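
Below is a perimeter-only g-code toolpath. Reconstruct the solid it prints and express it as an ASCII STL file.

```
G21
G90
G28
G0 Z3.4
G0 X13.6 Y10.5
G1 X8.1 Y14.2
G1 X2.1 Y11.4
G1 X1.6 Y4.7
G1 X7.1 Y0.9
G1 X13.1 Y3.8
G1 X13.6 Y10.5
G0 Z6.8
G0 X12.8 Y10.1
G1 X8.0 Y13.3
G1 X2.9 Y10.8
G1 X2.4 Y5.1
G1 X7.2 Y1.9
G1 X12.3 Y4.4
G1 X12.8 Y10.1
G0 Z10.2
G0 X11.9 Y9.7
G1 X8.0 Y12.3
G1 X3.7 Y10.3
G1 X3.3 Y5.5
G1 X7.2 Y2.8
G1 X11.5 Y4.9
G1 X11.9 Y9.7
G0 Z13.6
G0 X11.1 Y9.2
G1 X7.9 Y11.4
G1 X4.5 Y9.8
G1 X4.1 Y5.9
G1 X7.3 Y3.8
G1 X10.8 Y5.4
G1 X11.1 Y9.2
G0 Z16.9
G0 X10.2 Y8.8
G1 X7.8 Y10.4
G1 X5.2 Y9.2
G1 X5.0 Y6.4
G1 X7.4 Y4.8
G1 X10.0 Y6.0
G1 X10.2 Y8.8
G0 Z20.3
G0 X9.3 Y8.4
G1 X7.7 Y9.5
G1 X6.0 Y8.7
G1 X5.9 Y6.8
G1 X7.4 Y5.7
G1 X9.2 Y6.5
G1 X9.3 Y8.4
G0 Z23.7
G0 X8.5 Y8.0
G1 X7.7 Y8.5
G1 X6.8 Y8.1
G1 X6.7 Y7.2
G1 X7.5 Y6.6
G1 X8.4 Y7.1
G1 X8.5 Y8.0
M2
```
solid part
  facet normal 0.0000 0.0000 -1.0000
    outer loop
      vertex 1.3 11.9 0.0
      vertex 8.2 15.2 0.0
      vertex 14.5 10.9 0.0
    endloop
  endfacet
  facet normal 0.0000 0.0000 -1.0000
    outer loop
      vertex 0.7 4.3 0.0
      vertex 1.3 11.9 0.0
      vertex 14.5 10.9 0.0
    endloop
  endfacet
  facet normal 0.0000 0.0000 -1.0000
    outer loop
      vertex 7.0 0.0 0.0
      vertex 0.7 4.3 0.0
      vertex 14.5 10.9 0.0
    endloop
  endfacet
  facet normal 0.0000 0.0000 -1.0000
    outer loop
      vertex 13.9 3.3 0.0
      vertex 7.0 0.0 0.0
      vertex 14.5 10.9 0.0
    endloop
  endfacet
  facet normal 0.5477 0.8024 0.2371
    outer loop
      vertex 14.5 10.9 0.0
      vertex 8.2 15.2 0.0
      vertex 7.6 7.6 27.1
    endloop
  endfacet
  facet normal -0.4192 0.8765 0.2365
    outer loop
      vertex 8.2 15.2 0.0
      vertex 1.3 11.9 0.0
      vertex 7.6 7.6 27.1
    endloop
  endfacet
  facet normal -0.9684 0.0765 0.2373
    outer loop
      vertex 1.3 11.9 0.0
      vertex 0.7 4.3 0.0
      vertex 7.6 7.6 27.1
    endloop
  endfacet
  facet normal -0.5477 -0.8024 0.2371
    outer loop
      vertex 0.7 4.3 0.0
      vertex 7.0 0.0 0.0
      vertex 7.6 7.6 27.1
    endloop
  endfacet
  facet normal 0.4192 -0.8765 0.2365
    outer loop
      vertex 7.0 0.0 0.0
      vertex 13.9 3.3 0.0
      vertex 7.6 7.6 27.1
    endloop
  endfacet
  facet normal 0.9684 -0.0765 0.2373
    outer loop
      vertex 13.9 3.3 0.0
      vertex 14.5 10.9 0.0
      vertex 7.6 7.6 27.1
    endloop
  endfacet
endsolid part

The G0 Z moves step by Δz≈3.4 mm. The G1 loops shrink linearly with z, so the solid tapers from its base footprint up to z≈27.1. Closing with a flat bottom cap and the tapered top and triangulating gives 10 facets — a regular 6-sided pyramid, base circumscribed radius ≈ 7.6 mm, apex at z ≈ 27.1 mm.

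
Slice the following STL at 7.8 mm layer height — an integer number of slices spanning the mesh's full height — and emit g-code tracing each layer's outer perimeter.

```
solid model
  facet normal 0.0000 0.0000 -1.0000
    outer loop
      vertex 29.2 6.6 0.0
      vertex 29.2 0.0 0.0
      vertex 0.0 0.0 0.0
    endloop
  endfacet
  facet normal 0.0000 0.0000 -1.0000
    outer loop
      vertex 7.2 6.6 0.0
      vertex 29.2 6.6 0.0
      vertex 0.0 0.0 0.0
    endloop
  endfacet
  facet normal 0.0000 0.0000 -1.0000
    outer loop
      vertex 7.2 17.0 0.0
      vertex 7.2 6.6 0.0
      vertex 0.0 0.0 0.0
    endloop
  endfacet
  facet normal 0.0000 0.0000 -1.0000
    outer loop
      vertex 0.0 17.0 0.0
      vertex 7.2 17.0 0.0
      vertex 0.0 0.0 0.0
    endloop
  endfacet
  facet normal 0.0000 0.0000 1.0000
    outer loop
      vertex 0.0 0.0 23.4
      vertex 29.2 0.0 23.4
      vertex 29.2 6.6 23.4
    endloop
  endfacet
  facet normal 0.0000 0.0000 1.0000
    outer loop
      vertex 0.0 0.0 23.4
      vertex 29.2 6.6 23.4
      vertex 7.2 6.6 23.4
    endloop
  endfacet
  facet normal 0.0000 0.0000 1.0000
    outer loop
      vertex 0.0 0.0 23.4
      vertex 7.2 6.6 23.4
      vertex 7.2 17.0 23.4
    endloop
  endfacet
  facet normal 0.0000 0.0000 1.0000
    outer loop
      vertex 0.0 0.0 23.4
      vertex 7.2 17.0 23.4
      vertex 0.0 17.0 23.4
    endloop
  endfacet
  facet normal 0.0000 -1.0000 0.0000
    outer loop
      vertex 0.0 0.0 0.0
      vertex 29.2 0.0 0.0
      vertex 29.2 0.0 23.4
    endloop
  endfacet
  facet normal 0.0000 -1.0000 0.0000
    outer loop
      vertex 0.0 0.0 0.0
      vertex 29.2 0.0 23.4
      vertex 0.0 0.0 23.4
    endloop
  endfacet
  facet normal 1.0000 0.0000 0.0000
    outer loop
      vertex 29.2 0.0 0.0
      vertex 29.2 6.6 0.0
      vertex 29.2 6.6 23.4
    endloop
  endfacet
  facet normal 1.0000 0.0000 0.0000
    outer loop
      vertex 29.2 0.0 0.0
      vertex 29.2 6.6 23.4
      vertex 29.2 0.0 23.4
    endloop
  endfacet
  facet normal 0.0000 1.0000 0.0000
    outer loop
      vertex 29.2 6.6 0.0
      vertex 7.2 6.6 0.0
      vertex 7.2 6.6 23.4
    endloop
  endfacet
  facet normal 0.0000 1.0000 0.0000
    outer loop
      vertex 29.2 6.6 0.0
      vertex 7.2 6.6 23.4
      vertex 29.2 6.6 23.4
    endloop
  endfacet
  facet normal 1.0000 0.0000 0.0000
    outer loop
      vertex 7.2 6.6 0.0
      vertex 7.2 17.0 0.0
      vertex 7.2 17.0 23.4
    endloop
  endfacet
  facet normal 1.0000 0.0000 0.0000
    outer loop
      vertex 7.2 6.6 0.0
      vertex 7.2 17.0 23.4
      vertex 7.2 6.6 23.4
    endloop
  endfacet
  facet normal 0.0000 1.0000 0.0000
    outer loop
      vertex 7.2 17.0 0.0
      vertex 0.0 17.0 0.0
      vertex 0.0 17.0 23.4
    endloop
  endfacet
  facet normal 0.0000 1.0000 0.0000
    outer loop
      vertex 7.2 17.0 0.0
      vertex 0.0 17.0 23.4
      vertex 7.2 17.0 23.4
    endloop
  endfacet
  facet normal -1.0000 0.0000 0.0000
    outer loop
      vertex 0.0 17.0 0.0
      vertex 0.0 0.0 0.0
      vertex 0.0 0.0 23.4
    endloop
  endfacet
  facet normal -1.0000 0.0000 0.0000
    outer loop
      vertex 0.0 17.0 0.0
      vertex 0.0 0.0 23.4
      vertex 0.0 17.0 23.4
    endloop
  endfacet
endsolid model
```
; perimeter-only toolpath
G21 ; units = mm
G90 ; absolute positioning
G28 ; home
; layer 1
G0 Z7.8
G0 X0.0 Y0.0
G1 X29.2 Y0.0
G1 X29.2 Y6.6
G1 X7.2 Y6.6
G1 X7.2 Y17.0
G1 X0.0 Y17.0
G1 X0.0 Y0.0
; layer 2
G0 Z15.6
G0 X0.0 Y0.0
G1 X29.2 Y0.0
G1 X29.2 Y6.6
G1 X7.2 Y6.6
G1 X7.2 Y17.0
G1 X0.0 Y17.0
G1 X0.0 Y0.0
; layer 3
G0 Z23.4
G0 X0.0 Y0.0
G1 X29.2 Y0.0
G1 X29.2 Y6.6
G1 X7.2 Y6.6
G1 X7.2 Y17.0
G1 X0.0 Y17.0
G1 X0.0 Y0.0
M2 ; end

The solid is an L-shaped prism: outer 29.2 × 17 mm, arm thicknesses ≈ 6.6 mm (horizontal) and 7.2 mm (vertical), extruded 23.4 mm in z. Slicing at Δz = 7.8 mm — 3 equal slices spanning the solid's height, so layer i sits at z = i·h/3 — gives 3 non-empty perimeters. Each is a 6-segment closed polygon; G0 lifts to the layer z and rapids to the start vertex, then G1 traces the edges.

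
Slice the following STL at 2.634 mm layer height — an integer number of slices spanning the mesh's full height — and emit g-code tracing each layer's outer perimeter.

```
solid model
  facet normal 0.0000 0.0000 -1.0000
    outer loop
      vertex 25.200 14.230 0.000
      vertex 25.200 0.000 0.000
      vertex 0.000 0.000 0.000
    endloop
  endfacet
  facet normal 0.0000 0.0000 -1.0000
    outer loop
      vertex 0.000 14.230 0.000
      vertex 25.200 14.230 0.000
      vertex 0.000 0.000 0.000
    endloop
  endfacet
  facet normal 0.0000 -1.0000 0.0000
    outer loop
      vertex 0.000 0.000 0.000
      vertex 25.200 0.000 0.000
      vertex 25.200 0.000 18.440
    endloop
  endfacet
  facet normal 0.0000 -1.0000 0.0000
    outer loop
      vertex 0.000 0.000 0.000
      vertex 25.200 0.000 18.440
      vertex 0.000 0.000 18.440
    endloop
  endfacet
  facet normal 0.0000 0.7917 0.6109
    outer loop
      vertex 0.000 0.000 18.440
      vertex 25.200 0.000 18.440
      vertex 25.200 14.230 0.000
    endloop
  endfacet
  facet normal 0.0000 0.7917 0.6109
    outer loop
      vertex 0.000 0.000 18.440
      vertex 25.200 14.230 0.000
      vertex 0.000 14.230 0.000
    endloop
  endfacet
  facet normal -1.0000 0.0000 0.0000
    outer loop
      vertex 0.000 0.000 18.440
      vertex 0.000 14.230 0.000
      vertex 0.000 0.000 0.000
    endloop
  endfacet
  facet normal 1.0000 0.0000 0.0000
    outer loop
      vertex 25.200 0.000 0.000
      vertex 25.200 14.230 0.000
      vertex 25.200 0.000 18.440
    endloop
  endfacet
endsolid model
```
; perimeter-only toolpath
G21 ; units = mm
G90 ; absolute positioning
G28 ; home
; layer 1
G0 Z2.634
G0 X0.000 Y0.000
G1 X25.200 Y0.000
G1 X25.200 Y12.197
G1 X0.000 Y12.197
G1 X0.000 Y0.000
; layer 2
G0 Z5.269
G0 X0.000 Y0.000
G1 X25.200 Y0.000
G1 X25.200 Y10.164
G1 X0.000 Y10.164
G1 X0.000 Y0.000
; layer 3
G0 Z7.903
G0 X0.000 Y0.000
G1 X25.200 Y0.000
G1 X25.200 Y8.131
G1 X0.000 Y8.131
G1 X0.000 Y0.000
; layer 4
G0 Z10.537
G0 X0.000 Y0.000
G1 X25.200 Y0.000
G1 X25.200 Y6.099
G1 X0.000 Y6.099
G1 X0.000 Y0.000
; layer 5
G0 Z13.171
G0 X0.000 Y0.000
G1 X25.200 Y0.000
G1 X25.200 Y4.066
G1 X0.000 Y4.066
G1 X0.000 Y0.000
; layer 6
G0 Z15.806
G0 X0.000 Y0.000
G1 X25.200 Y0.000
G1 X25.200 Y2.033
G1 X0.000 Y2.033
G1 X0.000 Y0.000
M2 ; end

The solid is a wedge (ramp): 25.2 × 14.2 mm base, rising to 18.4 mm along the y=0 edge and sloping linearly to z=0 at y=14.2. Slicing at Δz = 2.634 mm — 7 equal slices spanning the solid's height, so layer i sits at z = i·h/7 — gives 6 non-empty perimeters. Each is a 4-segment closed polygon; G0 lifts to the layer z and rapids to the start vertex, then G1 traces the edges. The cross-section shrinks linearly with z (the slice at the apex is degenerate and omitted).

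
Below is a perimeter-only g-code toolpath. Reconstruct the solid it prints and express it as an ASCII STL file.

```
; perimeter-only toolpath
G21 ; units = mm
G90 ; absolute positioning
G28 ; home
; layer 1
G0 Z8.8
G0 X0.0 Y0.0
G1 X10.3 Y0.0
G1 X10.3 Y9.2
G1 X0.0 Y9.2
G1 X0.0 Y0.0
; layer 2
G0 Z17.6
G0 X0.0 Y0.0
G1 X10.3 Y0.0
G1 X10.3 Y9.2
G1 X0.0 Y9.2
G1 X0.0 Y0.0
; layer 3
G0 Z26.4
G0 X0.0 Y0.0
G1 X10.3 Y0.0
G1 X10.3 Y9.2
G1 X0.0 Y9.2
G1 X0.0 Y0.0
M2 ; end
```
solid part
  facet normal 0.0000 0.0000 -1.0000
    outer loop
      vertex 10.3 9.2 0.0
      vertex 10.3 0.0 0.0
      vertex 0.0 0.0 0.0
    endloop
  endfacet
  facet normal 0.0000 0.0000 -1.0000
    outer loop
      vertex 0.0 9.2 0.0
      vertex 10.3 9.2 0.0
      vertex 0.0 0.0 0.0
    endloop
  endfacet
  facet normal 0.0000 0.0000 1.0000
    outer loop
      vertex 0.0 0.0 26.4
      vertex 10.3 0.0 26.4
      vertex 10.3 9.2 26.4
    endloop
  endfacet
  facet normal 0.0000 0.0000 1.0000
    outer loop
      vertex 0.0 0.0 26.4
      vertex 10.3 9.2 26.4
      vertex 0.0 9.2 26.4
    endloop
  endfacet
  facet normal 0.0000 -1.0000 0.0000
    outer loop
      vertex 0.0 0.0 0.0
      vertex 10.3 0.0 0.0
      vertex 10.3 0.0 26.4
    endloop
  endfacet
  facet normal 0.0000 -1.0000 0.0000
    outer loop
      vertex 0.0 0.0 0.0
      vertex 10.3 0.0 26.4
      vertex 0.0 0.0 26.4
    endloop
  endfacet
  facet normal 0.0000 1.0000 0.0000
    outer loop
      vertex 10.3 9.2 26.4
      vertex 10.3 9.2 0.0
      vertex 0.0 9.2 0.0
    endloop
  endfacet
  facet normal 0.0000 1.0000 0.0000
    outer loop
      vertex 0.0 9.2 26.4
      vertex 10.3 9.2 26.4
      vertex 0.0 9.2 0.0
    endloop
  endfacet
  facet normal -1.0000 0.0000 0.0000
    outer loop
      vertex 0.0 9.2 26.4
      vertex 0.0 9.2 0.0
      vertex 0.0 0.0 0.0
    endloop
  endfacet
  facet normal -1.0000 0.0000 0.0000
    outer loop
      vertex 0.0 0.0 26.4
      vertex 0.0 9.2 26.4
      vertex 0.0 0.0 0.0
    endloop
  endfacet
  facet normal 1.0000 0.0000 0.0000
    outer loop
      vertex 10.3 0.0 0.0
      vertex 10.3 9.2 0.0
      vertex 10.3 9.2 26.4
    endloop
  endfacet
  facet normal 1.0000 0.0000 0.0000
    outer loop
      vertex 10.3 0.0 0.0
      vertex 10.3 9.2 26.4
      vertex 10.3 0.0 26.4
    endloop
  endfacet
endsolid part

The G0 Z moves step by Δz≈8.8 mm. Every layer's G1 loop is the same polygon, so the solid is a straight extrusion of it from z=0 to z≈26.4. Closing with flat bottom and top caps and triangulating gives 12 facets — a rectangular box, roughly 10.3 × 9.2 mm footprint and 26.4 mm tall.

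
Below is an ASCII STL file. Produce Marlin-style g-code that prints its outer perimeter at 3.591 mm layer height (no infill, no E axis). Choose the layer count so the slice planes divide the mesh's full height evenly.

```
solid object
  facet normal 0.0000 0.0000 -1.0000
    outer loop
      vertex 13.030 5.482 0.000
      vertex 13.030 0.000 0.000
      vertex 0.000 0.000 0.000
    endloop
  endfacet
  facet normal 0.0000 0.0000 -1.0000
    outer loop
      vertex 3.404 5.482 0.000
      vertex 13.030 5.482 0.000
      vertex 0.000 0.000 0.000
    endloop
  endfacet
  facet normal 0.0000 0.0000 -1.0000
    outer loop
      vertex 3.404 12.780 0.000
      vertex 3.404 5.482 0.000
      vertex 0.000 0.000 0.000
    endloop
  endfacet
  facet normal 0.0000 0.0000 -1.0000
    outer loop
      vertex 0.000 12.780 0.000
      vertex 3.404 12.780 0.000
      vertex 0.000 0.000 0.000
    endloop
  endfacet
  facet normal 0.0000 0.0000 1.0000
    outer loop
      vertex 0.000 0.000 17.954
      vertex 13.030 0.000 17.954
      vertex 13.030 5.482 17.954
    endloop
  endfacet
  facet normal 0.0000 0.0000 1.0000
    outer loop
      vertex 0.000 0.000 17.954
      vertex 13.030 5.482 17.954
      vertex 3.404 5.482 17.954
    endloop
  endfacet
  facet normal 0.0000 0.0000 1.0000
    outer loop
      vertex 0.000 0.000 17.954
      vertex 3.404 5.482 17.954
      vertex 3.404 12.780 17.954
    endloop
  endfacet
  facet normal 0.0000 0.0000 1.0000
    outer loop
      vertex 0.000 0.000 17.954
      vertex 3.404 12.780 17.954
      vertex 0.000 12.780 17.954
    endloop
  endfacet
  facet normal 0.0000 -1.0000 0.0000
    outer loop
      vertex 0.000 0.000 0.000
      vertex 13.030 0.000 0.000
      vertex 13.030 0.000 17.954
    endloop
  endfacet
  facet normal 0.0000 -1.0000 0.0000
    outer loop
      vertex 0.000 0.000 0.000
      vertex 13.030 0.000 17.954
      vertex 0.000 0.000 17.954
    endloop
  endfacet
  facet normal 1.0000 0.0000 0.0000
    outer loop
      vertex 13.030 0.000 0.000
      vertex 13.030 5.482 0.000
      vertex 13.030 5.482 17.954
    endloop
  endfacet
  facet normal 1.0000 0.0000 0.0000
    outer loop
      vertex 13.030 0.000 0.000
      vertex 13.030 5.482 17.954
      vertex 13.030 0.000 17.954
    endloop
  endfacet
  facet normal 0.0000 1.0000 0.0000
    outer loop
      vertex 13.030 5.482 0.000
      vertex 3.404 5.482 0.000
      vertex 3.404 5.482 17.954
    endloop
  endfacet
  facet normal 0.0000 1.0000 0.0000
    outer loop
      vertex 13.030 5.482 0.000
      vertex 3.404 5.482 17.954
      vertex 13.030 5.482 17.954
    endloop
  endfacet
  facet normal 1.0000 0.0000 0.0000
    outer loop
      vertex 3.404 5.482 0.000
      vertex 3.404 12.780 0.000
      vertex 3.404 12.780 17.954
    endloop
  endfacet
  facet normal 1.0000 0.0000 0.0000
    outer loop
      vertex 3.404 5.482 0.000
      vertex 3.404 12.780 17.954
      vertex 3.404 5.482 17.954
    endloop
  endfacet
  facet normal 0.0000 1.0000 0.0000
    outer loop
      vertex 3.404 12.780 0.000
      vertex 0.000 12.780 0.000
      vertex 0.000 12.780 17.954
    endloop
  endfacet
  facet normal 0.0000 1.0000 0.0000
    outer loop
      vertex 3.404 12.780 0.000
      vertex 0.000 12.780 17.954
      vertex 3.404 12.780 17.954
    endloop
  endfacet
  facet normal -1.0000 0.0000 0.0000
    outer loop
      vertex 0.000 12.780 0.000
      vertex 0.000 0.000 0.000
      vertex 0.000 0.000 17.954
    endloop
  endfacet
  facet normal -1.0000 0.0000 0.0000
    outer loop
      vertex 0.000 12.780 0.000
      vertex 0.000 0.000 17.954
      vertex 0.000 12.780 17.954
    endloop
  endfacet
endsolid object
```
; perimeter-only toolpath
G21 ; units = mm
G90 ; absolute positioning
G28 ; home
; layer 1
G0 Z3.591
G0 X0.000 Y0.000
G1 X13.030 Y0.000
G1 X13.030 Y5.482
G1 X3.404 Y5.482
G1 X3.404 Y12.780
G1 X0.000 Y12.780
G1 X0.000 Y0.000
; layer 2
G0 Z7.182
G0 X0.000 Y0.000
G1 X13.030 Y0.000
G1 X13.030 Y5.482
G1 X3.404 Y5.482
G1 X3.404 Y12.780
G1 X0.000 Y12.780
G1 X0.000 Y0.000
; layer 3
G0 Z10.772
G0 X0.000 Y0.000
G1 X13.030 Y0.000
G1 X13.030 Y5.482
G1 X3.404 Y5.482
G1 X3.404 Y12.780
G1 X0.000 Y12.780
G1 X0.000 Y0.000
; layer 4
G0 Z14.363
G0 X0.000 Y0.000
G1 X13.030 Y0.000
G1 X13.030 Y5.482
G1 X3.404 Y5.482
G1 X3.404 Y12.780
G1 X0.000 Y12.780
G1 X0.000 Y0.000
; layer 5
G0 Z17.954
G0 X0.000 Y0.000
G1 X13.030 Y0.000
G1 X13.030 Y5.482
G1 X3.404 Y5.482
G1 X3.404 Y12.780
G1 X0.000 Y12.780
G1 X0.000 Y0.000
M2 ; end

The solid is an L-shaped prism: outer 13 × 12.8 mm, arm thicknesses ≈ 5.48 mm (horizontal) and 3.4 mm (vertical), extruded 18 mm in z. Slicing at Δz = 3.591 mm — 5 equal slices spanning the solid's height, so layer i sits at z = i·h/5 — gives 5 non-empty perimeters. Each is a 6-segment closed polygon; G0 lifts to the layer z and rapids to the start vertex, then G1 traces the edges.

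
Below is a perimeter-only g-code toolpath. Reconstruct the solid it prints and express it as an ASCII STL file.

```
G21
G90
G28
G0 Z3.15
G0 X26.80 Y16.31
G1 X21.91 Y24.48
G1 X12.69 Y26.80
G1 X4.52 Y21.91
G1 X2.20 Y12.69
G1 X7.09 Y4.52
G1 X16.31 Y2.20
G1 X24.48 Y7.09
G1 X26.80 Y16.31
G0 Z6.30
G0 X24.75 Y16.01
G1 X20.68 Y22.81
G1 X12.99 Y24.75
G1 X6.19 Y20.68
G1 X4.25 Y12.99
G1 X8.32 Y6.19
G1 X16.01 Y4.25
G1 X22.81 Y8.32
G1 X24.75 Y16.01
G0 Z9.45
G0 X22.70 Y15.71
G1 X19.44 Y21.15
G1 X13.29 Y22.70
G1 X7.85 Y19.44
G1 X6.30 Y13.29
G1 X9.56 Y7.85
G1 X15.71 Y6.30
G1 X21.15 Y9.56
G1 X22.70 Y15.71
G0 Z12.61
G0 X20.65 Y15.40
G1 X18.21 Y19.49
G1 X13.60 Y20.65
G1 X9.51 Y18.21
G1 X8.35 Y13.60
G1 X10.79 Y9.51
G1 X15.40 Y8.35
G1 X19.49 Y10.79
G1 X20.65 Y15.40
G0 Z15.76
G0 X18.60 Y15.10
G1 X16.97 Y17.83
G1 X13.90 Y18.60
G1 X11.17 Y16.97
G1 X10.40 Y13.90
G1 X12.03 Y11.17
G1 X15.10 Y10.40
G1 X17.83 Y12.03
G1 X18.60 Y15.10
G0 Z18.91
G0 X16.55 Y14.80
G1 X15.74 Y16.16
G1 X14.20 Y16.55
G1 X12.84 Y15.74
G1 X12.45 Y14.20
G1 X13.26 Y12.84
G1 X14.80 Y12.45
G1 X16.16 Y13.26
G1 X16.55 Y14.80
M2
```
solid part
  facet normal 0.0000 0.0000 -1.0000
    outer loop
      vertex 12.39 28.85 0.00
      vertex 23.15 26.14 0.00
      vertex 28.85 16.61 0.00
    endloop
  endfacet
  facet normal 0.0000 0.0000 -1.0000
    outer loop
      vertex 2.86 23.15 0.00
      vertex 12.39 28.85 0.00
      vertex 28.85 16.61 0.00
    endloop
  endfacet
  facet normal 0.0000 0.0000 -1.0000
    outer loop
      vertex 0.15 12.39 0.00
      vertex 2.86 23.15 0.00
      vertex 28.85 16.61 0.00
    endloop
  endfacet
  facet normal 0.0000 0.0000 -1.0000
    outer loop
      vertex 5.85 2.86 0.00
      vertex 0.15 12.39 0.00
      vertex 28.85 16.61 0.00
    endloop
  endfacet
  facet normal 0.0000 0.0000 -1.0000
    outer loop
      vertex 16.61 0.15 0.00
      vertex 5.85 2.86 0.00
      vertex 28.85 16.61 0.00
    endloop
  endfacet
  facet normal 0.0000 0.0000 -1.0000
    outer loop
      vertex 26.14 5.85 0.00
      vertex 16.61 0.15 0.00
      vertex 28.85 16.61 0.00
    endloop
  endfacet
  facet normal 0.7335 0.4387 0.5191
    outer loop
      vertex 28.85 16.61 0.00
      vertex 23.15 26.14 0.00
      vertex 14.50 14.50 22.06
    endloop
  endfacet
  facet normal 0.2087 0.8288 0.5192
    outer loop
      vertex 23.15 26.14 0.00
      vertex 12.39 28.85 0.00
      vertex 14.50 14.50 22.06
    endloop
  endfacet
  facet normal -0.4387 0.7335 0.5191
    outer loop
      vertex 12.39 28.85 0.00
      vertex 2.86 23.15 0.00
      vertex 14.50 14.50 22.06
    endloop
  endfacet
  facet normal -0.8288 0.2087 0.5192
    outer loop
      vertex 2.86 23.15 0.00
      vertex 0.15 12.39 0.00
      vertex 14.50 14.50 22.06
    endloop
  endfacet
  facet normal -0.7335 -0.4387 0.5191
    outer loop
      vertex 0.15 12.39 0.00
      vertex 5.85 2.86 0.00
      vertex 14.50 14.50 22.06
    endloop
  endfacet
  facet normal -0.2087 -0.8288 0.5192
    outer loop
      vertex 5.85 2.86 0.00
      vertex 16.61 0.15 0.00
      vertex 14.50 14.50 22.06
    endloop
  endfacet
  facet normal 0.4387 -0.7335 0.5191
    outer loop
      vertex 16.61 0.15 0.00
      vertex 26.14 5.85 0.00
      vertex 14.50 14.50 22.06
    endloop
  endfacet
  facet normal 0.8288 -0.2087 0.5192
    outer loop
      vertex 26.14 5.85 0.00
      vertex 28.85 16.61 0.00
      vertex 14.50 14.50 22.06
    endloop
  endfacet
endsolid part

The G0 Z moves step by Δz≈3.15 mm. The G1 loops shrink linearly with z, so the solid tapers from its base footprint up to z≈22.1. Closing with a flat bottom cap and the tapered top and triangulating gives 14 facets — a regular 8-sided pyramid, base circumscribed radius ≈ 14.5 mm, apex at z ≈ 22.1 mm.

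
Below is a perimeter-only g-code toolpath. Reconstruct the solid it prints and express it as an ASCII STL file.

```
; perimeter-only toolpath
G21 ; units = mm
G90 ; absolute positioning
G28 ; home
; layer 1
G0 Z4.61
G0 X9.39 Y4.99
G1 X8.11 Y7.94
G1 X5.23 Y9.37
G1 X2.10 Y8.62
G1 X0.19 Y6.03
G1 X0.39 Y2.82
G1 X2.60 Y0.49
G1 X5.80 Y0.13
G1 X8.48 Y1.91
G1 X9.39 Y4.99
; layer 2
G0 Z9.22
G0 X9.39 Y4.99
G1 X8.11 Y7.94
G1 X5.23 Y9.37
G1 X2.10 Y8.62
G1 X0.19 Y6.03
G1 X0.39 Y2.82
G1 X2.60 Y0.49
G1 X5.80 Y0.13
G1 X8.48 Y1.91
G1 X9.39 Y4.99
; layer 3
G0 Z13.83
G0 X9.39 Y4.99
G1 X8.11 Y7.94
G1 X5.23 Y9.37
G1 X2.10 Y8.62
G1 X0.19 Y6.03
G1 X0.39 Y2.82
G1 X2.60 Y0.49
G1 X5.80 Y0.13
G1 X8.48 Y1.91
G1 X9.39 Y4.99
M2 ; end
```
solid part
  facet normal 0.0000 0.0000 -1.0000
    outer loop
      vertex 5.23 9.37 0.00
      vertex 8.11 7.94 0.00
      vertex 9.39 4.99 0.00
    endloop
  endfacet
  facet normal 0.0000 0.0000 -1.0000
    outer loop
      vertex 2.10 8.62 0.00
      vertex 5.23 9.37 0.00
      vertex 9.39 4.99 0.00
    endloop
  endfacet
  facet normal 0.0000 0.0000 -1.0000
    outer loop
      vertex 0.19 6.03 0.00
      vertex 2.10 8.62 0.00
      vertex 9.39 4.99 0.00
    endloop
  endfacet
  facet normal 0.0000 0.0000 -1.0000
    outer loop
      vertex 0.39 2.82 0.00
      vertex 0.19 6.03 0.00
      vertex 9.39 4.99 0.00
    endloop
  endfacet
  facet normal 0.0000 0.0000 -1.0000
    outer loop
      vertex 2.60 0.49 0.00
      vertex 0.39 2.82 0.00
      vertex 9.39 4.99 0.00
    endloop
  endfacet
  facet normal 0.0000 0.0000 -1.0000
    outer loop
      vertex 5.80 0.13 0.00
      vertex 2.60 0.49 0.00
      vertex 9.39 4.99 0.00
    endloop
  endfacet
  facet normal 0.0000 0.0000 -1.0000
    outer loop
      vertex 8.48 1.91 0.00
      vertex 5.80 0.13 0.00
      vertex 9.39 4.99 0.00
    endloop
  endfacet
  facet normal 0.0000 0.0000 1.0000
    outer loop
      vertex 9.39 4.99 13.83
      vertex 8.11 7.94 13.83
      vertex 5.23 9.37 13.83
    endloop
  endfacet
  facet normal 0.0000 0.0000 1.0000
    outer loop
      vertex 9.39 4.99 13.83
      vertex 5.23 9.37 13.83
      vertex 2.10 8.62 13.83
    endloop
  endfacet
  facet normal 0.0000 0.0000 1.0000
    outer loop
      vertex 9.39 4.99 13.83
      vertex 2.10 8.62 13.83
      vertex 0.19 6.03 13.83
    endloop
  endfacet
  facet normal 0.0000 0.0000 1.0000
    outer loop
      vertex 9.39 4.99 13.83
      vertex 0.19 6.03 13.83
      vertex 0.39 2.82 13.83
    endloop
  endfacet
  facet normal 0.0000 0.0000 1.0000
    outer loop
      vertex 9.39 4.99 13.83
      vertex 0.39 2.82 13.83
      vertex 2.60 0.49 13.83
    endloop
  endfacet
  facet normal 0.0000 0.0000 1.0000
    outer loop
      vertex 9.39 4.99 13.83
      vertex 2.60 0.49 13.83
      vertex 5.80 0.13 13.83
    endloop
  endfacet
  facet normal 0.0000 0.0000 1.0000
    outer loop
      vertex 9.39 4.99 13.83
      vertex 5.80 0.13 13.83
      vertex 8.48 1.91 13.83
    endloop
  endfacet
  facet normal 0.9174 0.3980 0.0000
    outer loop
      vertex 9.39 4.99 0.00
      vertex 8.11 7.94 0.00
      vertex 8.11 7.94 13.83
    endloop
  endfacet
  facet normal 0.9174 0.3980 0.0000
    outer loop
      vertex 9.39 4.99 0.00
      vertex 8.11 7.94 13.83
      vertex 9.39 4.99 13.83
    endloop
  endfacet
  facet normal 0.4447 0.8957 0.0000
    outer loop
      vertex 8.11 7.94 0.00
      vertex 5.23 9.37 0.00
      vertex 5.23 9.37 13.83
    endloop
  endfacet
  facet normal 0.4447 0.8957 0.0000
    outer loop
      vertex 8.11 7.94 0.00
      vertex 5.23 9.37 13.83
      vertex 8.11 7.94 13.83
    endloop
  endfacet
  facet normal -0.2330 0.9725 0.0000
    outer loop
      vertex 5.23 9.37 0.00
      vertex 2.10 8.62 0.00
      vertex 2.10 8.62 13.83
    endloop
  endfacet
  facet normal -0.2330 0.9725 0.0000
    outer loop
      vertex 5.23 9.37 0.00
      vertex 2.10 8.62 13.83
      vertex 5.23 9.37 13.83
    endloop
  endfacet
  facet normal -0.8048 0.5935 0.0000
    outer loop
      vertex 2.10 8.62 0.00
      vertex 0.19 6.03 0.00
      vertex 0.19 6.03 13.83
    endloop
  endfacet
  facet normal -0.8048 0.5935 0.0000
    outer loop
      vertex 2.10 8.62 0.00
      vertex 0.19 6.03 13.83
      vertex 2.10 8.62 13.83
    endloop
  endfacet
  facet normal -0.9981 -0.0622 0.0000
    outer loop
      vertex 0.19 6.03 0.00
      vertex 0.39 2.82 0.00
      vertex 0.39 2.82 13.83
    endloop
  endfacet
  facet normal -0.9981 -0.0622 0.0000
    outer loop
      vertex 0.19 6.03 0.00
      vertex 0.39 2.82 13.83
      vertex 0.19 6.03 13.83
    endloop
  endfacet
  facet normal -0.7255 -0.6882 0.0000
    outer loop
      vertex 0.39 2.82 0.00
      vertex 2.60 0.49 0.00
      vertex 2.60 0.49 13.83
    endloop
  endfacet
  facet normal -0.7255 -0.6882 0.0000
    outer loop
      vertex 0.39 2.82 0.00
      vertex 2.60 0.49 13.83
      vertex 0.39 2.82 13.83
    endloop
  endfacet
  facet normal -0.1118 -0.9937 0.0000
    outer loop
      vertex 2.60 0.49 0.00
      vertex 5.80 0.13 0.00
      vertex 5.80 0.13 13.83
    endloop
  endfacet
  facet normal -0.1118 -0.9937 0.0000
    outer loop
      vertex 2.60 0.49 0.00
      vertex 5.80 0.13 13.83
      vertex 2.60 0.49 13.83
    endloop
  endfacet
  facet normal 0.5533 -0.8330 0.0000
    outer loop
      vertex 5.80 0.13 0.00
      vertex 8.48 1.91 0.00
      vertex 8.48 1.91 13.83
    endloop
  endfacet
  facet normal 0.5533 -0.8330 0.0000
    outer loop
      vertex 5.80 0.13 0.00
      vertex 8.48 1.91 13.83
      vertex 5.80 0.13 13.83
    endloop
  endfacet
  facet normal 0.9590 -0.2833 0.0000
    outer loop
      vertex 8.48 1.91 0.00
      vertex 9.39 4.99 0.00
      vertex 9.39 4.99 13.83
    endloop
  endfacet
  facet normal 0.9590 -0.2833 0.0000
    outer loop
      vertex 8.48 1.91 0.00
      vertex 9.39 4.99 13.83
      vertex 8.48 1.91 13.83
    endloop
  endfacet
endsolid part

The G0 Z moves step by Δz≈4.61 mm. Every layer's G1 loop is the same polygon, so the solid is a straight extrusion of it from z=0 to z≈13.8. Closing with flat bottom and top caps and triangulating gives 32 facets — a regular 9-sided prism (a cylinder approximated with 9 flat sides), circumscribed radius ≈ 4.7 mm, height ≈ 13.8 mm.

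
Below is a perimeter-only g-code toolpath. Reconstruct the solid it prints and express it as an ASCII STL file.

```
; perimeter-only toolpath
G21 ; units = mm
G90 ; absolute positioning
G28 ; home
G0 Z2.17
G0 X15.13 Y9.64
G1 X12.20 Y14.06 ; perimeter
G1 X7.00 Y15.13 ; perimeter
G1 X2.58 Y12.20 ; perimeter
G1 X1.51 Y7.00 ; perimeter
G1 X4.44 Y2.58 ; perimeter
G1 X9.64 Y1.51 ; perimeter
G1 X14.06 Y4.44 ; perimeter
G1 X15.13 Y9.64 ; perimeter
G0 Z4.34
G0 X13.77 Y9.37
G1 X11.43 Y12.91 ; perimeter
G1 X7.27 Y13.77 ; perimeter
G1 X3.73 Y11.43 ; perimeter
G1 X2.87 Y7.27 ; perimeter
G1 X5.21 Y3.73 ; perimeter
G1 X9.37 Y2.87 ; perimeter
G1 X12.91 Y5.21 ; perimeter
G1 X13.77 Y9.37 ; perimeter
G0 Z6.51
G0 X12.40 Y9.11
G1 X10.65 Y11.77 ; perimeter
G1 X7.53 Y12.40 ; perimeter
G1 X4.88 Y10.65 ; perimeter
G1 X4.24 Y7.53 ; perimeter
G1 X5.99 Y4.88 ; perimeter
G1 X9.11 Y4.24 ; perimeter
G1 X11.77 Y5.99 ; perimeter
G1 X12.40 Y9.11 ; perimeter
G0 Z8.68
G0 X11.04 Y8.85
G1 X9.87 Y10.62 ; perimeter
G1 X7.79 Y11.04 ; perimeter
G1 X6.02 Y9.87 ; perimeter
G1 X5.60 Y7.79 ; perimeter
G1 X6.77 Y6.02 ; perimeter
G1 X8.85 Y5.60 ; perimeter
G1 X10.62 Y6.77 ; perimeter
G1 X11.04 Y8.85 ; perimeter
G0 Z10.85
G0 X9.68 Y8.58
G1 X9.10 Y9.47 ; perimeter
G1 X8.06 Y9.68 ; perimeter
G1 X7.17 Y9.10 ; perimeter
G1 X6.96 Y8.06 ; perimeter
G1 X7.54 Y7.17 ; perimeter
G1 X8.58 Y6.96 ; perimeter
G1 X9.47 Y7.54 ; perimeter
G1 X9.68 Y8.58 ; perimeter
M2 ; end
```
solid part
  facet normal 0.0000 0.0000 -1.0000
    outer loop
      vertex 6.74 16.49 0.00
      vertex 12.98 15.21 0.00
      vertex 16.49 9.90 0.00
    endloop
  endfacet
  facet normal 0.0000 0.0000 -1.0000
    outer loop
      vertex 1.43 12.98 0.00
      vertex 6.74 16.49 0.00
      vertex 16.49 9.90 0.00
    endloop
  endfacet
  facet normal 0.0000 0.0000 -1.0000
    outer loop
      vertex 0.15 6.74 0.00
      vertex 1.43 12.98 0.00
      vertex 16.49 9.90 0.00
    endloop
  endfacet
  facet normal 0.0000 0.0000 -1.0000
    outer loop
      vertex 3.66 1.43 0.00
      vertex 0.15 6.74 0.00
      vertex 16.49 9.90 0.00
    endloop
  endfacet
  facet normal 0.0000 0.0000 -1.0000
    outer loop
      vertex 9.90 0.15 0.00
      vertex 3.66 1.43 0.00
      vertex 16.49 9.90 0.00
    endloop
  endfacet
  facet normal 0.0000 0.0000 -1.0000
    outer loop
      vertex 15.21 3.66 0.00
      vertex 9.90 0.15 0.00
      vertex 16.49 9.90 0.00
    endloop
  endfacet
  facet normal 0.7184 0.4749 0.5084
    outer loop
      vertex 16.49 9.90 0.00
      vertex 12.98 15.21 0.00
      vertex 8.32 8.32 13.02
    endloop
  endfacet
  facet normal 0.1730 0.8436 0.5083
    outer loop
      vertex 12.98 15.21 0.00
      vertex 6.74 16.49 0.00
      vertex 8.32 8.32 13.02
    endloop
  endfacet
  facet normal -0.4749 0.7184 0.5084
    outer loop
      vertex 6.74 16.49 0.00
      vertex 1.43 12.98 0.00
      vertex 8.32 8.32 13.02
    endloop
  endfacet
  facet normal -0.8436 0.1730 0.5083
    outer loop
      vertex 1.43 12.98 0.00
      vertex 0.15 6.74 0.00
      vertex 8.32 8.32 13.02
    endloop
  endfacet
  facet normal -0.7184 -0.4749 0.5084
    outer loop
      vertex 0.15 6.74 0.00
      vertex 3.66 1.43 0.00
      vertex 8.32 8.32 13.02
    endloop
  endfacet
  facet normal -0.1730 -0.8436 0.5083
    outer loop
      vertex 3.66 1.43 0.00
      vertex 9.90 0.15 0.00
      vertex 8.32 8.32 13.02
    endloop
  endfacet
  facet normal 0.4749 -0.7184 0.5084
    outer loop
      vertex 9.90 0.15 0.00
      vertex 15.21 3.66 0.00
      vertex 8.32 8.32 13.02
    endloop
  endfacet
  facet normal 0.8436 -0.1730 0.5083
    outer loop
      vertex 15.21 3.66 0.00
      vertex 16.49 9.90 0.00
      vertex 8.32 8.32 13.02
    endloop
  endfacet
endsolid part

The G0 Z moves step by Δz≈2.17 mm. The G1 loops shrink linearly with z, so the solid tapers from its base footprint up to z≈13. Closing with a flat bottom cap and the tapered top and triangulating gives 14 facets — a regular 8-sided pyramid, base circumscribed radius ≈ 8.32 mm, apex at z ≈ 13 mm.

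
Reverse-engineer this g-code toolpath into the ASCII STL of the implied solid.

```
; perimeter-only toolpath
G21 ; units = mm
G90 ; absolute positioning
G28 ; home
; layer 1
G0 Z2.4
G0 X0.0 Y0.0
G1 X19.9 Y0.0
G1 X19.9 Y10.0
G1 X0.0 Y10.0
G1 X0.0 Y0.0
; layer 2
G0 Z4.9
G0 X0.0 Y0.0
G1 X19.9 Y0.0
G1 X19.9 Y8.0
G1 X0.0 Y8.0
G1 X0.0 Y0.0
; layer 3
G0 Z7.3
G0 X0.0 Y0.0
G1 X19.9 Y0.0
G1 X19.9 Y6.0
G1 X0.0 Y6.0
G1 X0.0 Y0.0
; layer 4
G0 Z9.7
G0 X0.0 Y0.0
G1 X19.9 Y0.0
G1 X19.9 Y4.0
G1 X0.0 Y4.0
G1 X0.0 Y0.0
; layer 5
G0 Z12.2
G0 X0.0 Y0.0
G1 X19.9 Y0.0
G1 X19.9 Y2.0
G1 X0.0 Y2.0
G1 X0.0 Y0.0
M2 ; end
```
solid part
  facet normal 0.0000 0.0000 -1.0000
    outer loop
      vertex 19.9 12.0 0.0
      vertex 19.9 0.0 0.0
      vertex 0.0 0.0 0.0
    endloop
  endfacet
  facet normal 0.0000 0.0000 -1.0000
    outer loop
      vertex 0.0 12.0 0.0
      vertex 19.9 12.0 0.0
      vertex 0.0 0.0 0.0
    endloop
  endfacet
  facet normal 0.0000 -1.0000 0.0000
    outer loop
      vertex 0.0 0.0 0.0
      vertex 19.9 0.0 0.0
      vertex 19.9 0.0 14.6
    endloop
  endfacet
  facet normal 0.0000 -1.0000 0.0000
    outer loop
      vertex 0.0 0.0 0.0
      vertex 19.9 0.0 14.6
      vertex 0.0 0.0 14.6
    endloop
  endfacet
  facet normal 0.0000 0.7725 0.6350
    outer loop
      vertex 0.0 0.0 14.6
      vertex 19.9 0.0 14.6
      vertex 19.9 12.0 0.0
    endloop
  endfacet
  facet normal 0.0000 0.7725 0.6350
    outer loop
      vertex 0.0 0.0 14.6
      vertex 19.9 12.0 0.0
      vertex 0.0 12.0 0.0
    endloop
  endfacet
  facet normal -1.0000 0.0000 0.0000
    outer loop
      vertex 0.0 0.0 14.6
      vertex 0.0 12.0 0.0
      vertex 0.0 0.0 0.0
    endloop
  endfacet
  facet normal 1.0000 0.0000 0.0000
    outer loop
      vertex 19.9 0.0 0.0
      vertex 19.9 12.0 0.0
      vertex 19.9 0.0 14.6
    endloop
  endfacet
endsolid part

The G0 Z moves step by Δz≈2.4 mm. The G1 loops shrink linearly with z, so the solid tapers from its base footprint up to z≈14.6. Closing with a flat bottom cap and the tapered top and triangulating gives 8 facets — a wedge (ramp): 19.9 × 12 mm base, rising to 14.6 mm along the y=0 edge and sloping linearly to z=0 at y=12.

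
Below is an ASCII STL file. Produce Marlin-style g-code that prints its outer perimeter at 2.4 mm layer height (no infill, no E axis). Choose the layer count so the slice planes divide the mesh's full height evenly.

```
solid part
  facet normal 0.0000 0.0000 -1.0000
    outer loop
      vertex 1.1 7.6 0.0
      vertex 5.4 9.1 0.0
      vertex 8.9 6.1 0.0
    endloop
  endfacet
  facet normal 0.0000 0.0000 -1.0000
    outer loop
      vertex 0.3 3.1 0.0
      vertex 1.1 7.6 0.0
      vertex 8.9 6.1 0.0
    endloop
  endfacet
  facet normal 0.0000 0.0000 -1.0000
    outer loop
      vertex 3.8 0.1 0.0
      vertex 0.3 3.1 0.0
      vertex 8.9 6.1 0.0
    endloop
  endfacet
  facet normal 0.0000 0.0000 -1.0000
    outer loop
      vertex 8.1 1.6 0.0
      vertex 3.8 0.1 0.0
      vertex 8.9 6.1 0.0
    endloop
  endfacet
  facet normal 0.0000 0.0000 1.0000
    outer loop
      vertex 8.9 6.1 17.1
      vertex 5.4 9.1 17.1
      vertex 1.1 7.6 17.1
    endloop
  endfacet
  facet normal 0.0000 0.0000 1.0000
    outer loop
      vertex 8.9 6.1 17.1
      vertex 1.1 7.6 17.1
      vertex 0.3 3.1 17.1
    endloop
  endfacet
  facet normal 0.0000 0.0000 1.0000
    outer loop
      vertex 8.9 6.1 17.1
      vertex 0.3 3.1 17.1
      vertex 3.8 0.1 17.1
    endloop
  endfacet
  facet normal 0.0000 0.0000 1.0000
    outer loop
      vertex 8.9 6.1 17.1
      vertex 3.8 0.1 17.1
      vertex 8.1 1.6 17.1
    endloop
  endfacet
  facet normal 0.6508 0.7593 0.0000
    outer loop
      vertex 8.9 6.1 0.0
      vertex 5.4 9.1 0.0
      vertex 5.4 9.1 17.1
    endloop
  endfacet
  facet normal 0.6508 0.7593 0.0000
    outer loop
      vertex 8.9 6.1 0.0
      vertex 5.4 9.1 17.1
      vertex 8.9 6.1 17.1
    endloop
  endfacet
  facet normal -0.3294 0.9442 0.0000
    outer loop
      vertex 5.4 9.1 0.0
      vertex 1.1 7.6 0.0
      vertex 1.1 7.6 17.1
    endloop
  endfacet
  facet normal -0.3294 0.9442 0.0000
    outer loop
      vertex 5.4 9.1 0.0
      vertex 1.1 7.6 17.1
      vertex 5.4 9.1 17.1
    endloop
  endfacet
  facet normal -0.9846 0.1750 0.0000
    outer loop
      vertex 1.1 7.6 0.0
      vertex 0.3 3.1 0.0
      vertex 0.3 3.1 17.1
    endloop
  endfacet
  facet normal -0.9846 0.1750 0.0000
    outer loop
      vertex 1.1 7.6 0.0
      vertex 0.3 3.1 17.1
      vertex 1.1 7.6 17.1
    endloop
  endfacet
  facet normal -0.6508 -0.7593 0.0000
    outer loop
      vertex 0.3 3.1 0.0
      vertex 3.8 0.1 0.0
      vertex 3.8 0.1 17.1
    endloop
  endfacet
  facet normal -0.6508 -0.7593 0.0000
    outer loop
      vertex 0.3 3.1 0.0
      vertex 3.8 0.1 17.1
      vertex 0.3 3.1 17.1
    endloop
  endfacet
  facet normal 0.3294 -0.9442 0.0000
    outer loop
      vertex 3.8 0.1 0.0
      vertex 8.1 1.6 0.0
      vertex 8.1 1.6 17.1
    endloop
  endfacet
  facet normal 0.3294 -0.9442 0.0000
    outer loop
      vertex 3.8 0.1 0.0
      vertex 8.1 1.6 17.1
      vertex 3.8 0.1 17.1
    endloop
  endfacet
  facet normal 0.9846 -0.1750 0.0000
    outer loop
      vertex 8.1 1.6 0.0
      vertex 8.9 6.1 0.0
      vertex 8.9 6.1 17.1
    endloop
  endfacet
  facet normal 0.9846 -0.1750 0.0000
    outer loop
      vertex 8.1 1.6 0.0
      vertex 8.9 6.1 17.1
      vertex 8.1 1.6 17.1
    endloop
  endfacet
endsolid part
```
; perimeter-only toolpath
G21 ; units = mm
G90 ; absolute positioning
G28 ; home
; layer 1
G0 Z2.4
G0 X8.9 Y6.1
G1 X5.4 Y9.1
G1 X1.1 Y7.6
G1 X0.3 Y3.1
G1 X3.8 Y0.1
G1 X8.1 Y1.6
G1 X8.9 Y6.1
; layer 2
G0 Z4.9
G0 X8.9 Y6.1
G1 X5.4 Y9.1
G1 X1.1 Y7.6
G1 X0.3 Y3.1
G1 X3.8 Y0.1
G1 X8.1 Y1.6
G1 X8.9 Y6.1
; layer 3
G0 Z7.3
G0 X8.9 Y6.1
G1 X5.4 Y9.1
G1 X1.1 Y7.6
G1 X0.3 Y3.1
G1 X3.8 Y0.1
G1 X8.1 Y1.6
G1 X8.9 Y6.1
; layer 4
G0 Z9.8
G0 X8.9 Y6.1
G1 X5.4 Y9.1
G1 X1.1 Y7.6
G1 X0.3 Y3.1
G1 X3.8 Y0.1
G1 X8.1 Y1.6
G1 X8.9 Y6.1
; layer 5
G0 Z12.2
G0 X8.9 Y6.1
G1 X5.4 Y9.1
G1 X1.1 Y7.6
G1 X0.3 Y3.1
G1 X3.8 Y0.1
G1 X8.1 Y1.6
G1 X8.9 Y6.1
; layer 6
G0 Z14.7
G0 X8.9 Y6.1
G1 X5.4 Y9.1
G1 X1.1 Y7.6
G1 X0.3 Y3.1
G1 X3.8 Y0.1
G1 X8.1 Y1.6
G1 X8.9 Y6.1
; layer 7
G0 Z17.1
G0 X8.9 Y6.1
G1 X5.4 Y9.1
G1 X1.1 Y7.6
G1 X0.3 Y3.1
G1 X3.8 Y0.1
G1 X8.1 Y1.6
G1 X8.9 Y6.1
M2 ; end

The solid is a regular 6-sided prism (a cylinder approximated with 6 flat sides), circumscribed radius ≈ 4.6 mm, height ≈ 17.1 mm. Slicing at Δz = 2.4 mm — 7 equal slices spanning the solid's height, so layer i sits at z = i·h/7 — gives 7 non-empty perimeters. Each is a 6-segment closed polygon; G0 lifts to the layer z and rapids to the start vertex, then G1 traces the edges.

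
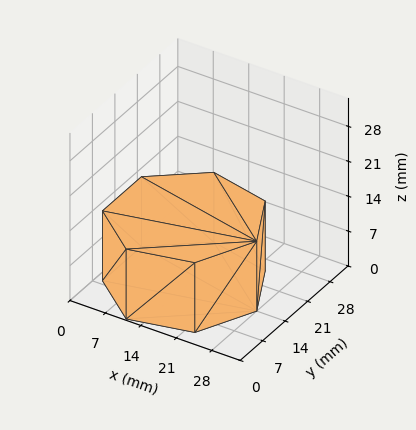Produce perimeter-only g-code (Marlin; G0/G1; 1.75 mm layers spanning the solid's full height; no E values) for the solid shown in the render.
Reading the render: the shape is a regular 7-sided prism (a cylinder approximated with 7 flat sides), circumscribed radius ≈ 14 mm, height ≈ 14 mm (dimensions read to the nearest mm from the axis ticks). For the g-code, the solid's height is divided into equal slices at the stated Δz and each level perimeter traced with G1 moves after a G0 lift.

; perimeter-only toolpath
G21 ; units = mm
G90 ; absolute positioning
G28 ; home
; layer 1
G0 Z1.75
G0 X28.00 Y14.00
G1 X22.73 Y24.95
G1 X10.88 Y27.65
G1 X1.39 Y20.07
G1 X1.39 Y7.93
G1 X10.88 Y0.35
G1 X22.73 Y3.05
G1 X28.00 Y14.00
; layer 2
G0 Z3.50
G0 X28.00 Y14.00
G1 X22.73 Y24.95
G1 X10.88 Y27.65
G1 X1.39 Y20.07
G1 X1.39 Y7.93
G1 X10.88 Y0.35
G1 X22.73 Y3.05
G1 X28.00 Y14.00
; layer 3
G0 Z5.25
G0 X28.00 Y14.00
G1 X22.73 Y24.95
G1 X10.88 Y27.65
G1 X1.39 Y20.07
G1 X1.39 Y7.93
G1 X10.88 Y0.35
G1 X22.73 Y3.05
G1 X28.00 Y14.00
; layer 4
G0 Z7.00
G0 X28.00 Y14.00
G1 X22.73 Y24.95
G1 X10.88 Y27.65
G1 X1.39 Y20.07
G1 X1.39 Y7.93
G1 X10.88 Y0.35
G1 X22.73 Y3.05
G1 X28.00 Y14.00
; layer 5
G0 Z8.75
G0 X28.00 Y14.00
G1 X22.73 Y24.95
G1 X10.88 Y27.65
G1 X1.39 Y20.07
G1 X1.39 Y7.93
G1 X10.88 Y0.35
G1 X22.73 Y3.05
G1 X28.00 Y14.00
; layer 6
G0 Z10.50
G0 X28.00 Y14.00
G1 X22.73 Y24.95
G1 X10.88 Y27.65
G1 X1.39 Y20.07
G1 X1.39 Y7.93
G1 X10.88 Y0.35
G1 X22.73 Y3.05
G1 X28.00 Y14.00
; layer 7
G0 Z12.25
G0 X28.00 Y14.00
G1 X22.73 Y24.95
G1 X10.88 Y27.65
G1 X1.39 Y20.07
G1 X1.39 Y7.93
G1 X10.88 Y0.35
G1 X22.73 Y3.05
G1 X28.00 Y14.00
; layer 8
G0 Z14.00
G0 X28.00 Y14.00
G1 X22.73 Y24.95
G1 X10.88 Y27.65
G1 X1.39 Y20.07
G1 X1.39 Y7.93
G1 X10.88 Y0.35
G1 X22.73 Y3.05
G1 X28.00 Y14.00
M2 ; end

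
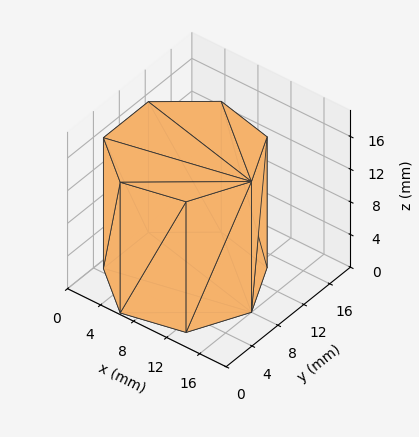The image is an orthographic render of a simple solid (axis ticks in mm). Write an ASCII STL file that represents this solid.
Reading the render: the shape is a regular 7-sided prism (a cylinder approximated with 7 flat sides), circumscribed radius ≈ 8 mm, height ≈ 16 mm (dimensions read to the nearest mm from the axis ticks). For the STL, each face is triangulated and given an outward normal.

solid part
  facet normal 0.0000 0.0000 -1.0000
    outer loop
      vertex 6.220 15.799 0.000
      vertex 12.988 14.255 0.000
      vertex 16.000 8.000 0.000
    endloop
  endfacet
  facet normal 0.0000 0.0000 -1.0000
    outer loop
      vertex 0.792 11.471 0.000
      vertex 6.220 15.799 0.000
      vertex 16.000 8.000 0.000
    endloop
  endfacet
  facet normal 0.0000 0.0000 -1.0000
    outer loop
      vertex 0.792 4.529 0.000
      vertex 0.792 11.471 0.000
      vertex 16.000 8.000 0.000
    endloop
  endfacet
  facet normal 0.0000 0.0000 -1.0000
    outer loop
      vertex 6.220 0.201 0.000
      vertex 0.792 4.529 0.000
      vertex 16.000 8.000 0.000
    endloop
  endfacet
  facet normal 0.0000 0.0000 -1.0000
    outer loop
      vertex 12.988 1.745 0.000
      vertex 6.220 0.201 0.000
      vertex 16.000 8.000 0.000
    endloop
  endfacet
  facet normal 0.0000 0.0000 1.0000
    outer loop
      vertex 16.000 8.000 16.000
      vertex 12.988 14.255 16.000
      vertex 6.220 15.799 16.000
    endloop
  endfacet
  facet normal 0.0000 0.0000 1.0000
    outer loop
      vertex 16.000 8.000 16.000
      vertex 6.220 15.799 16.000
      vertex 0.792 11.471 16.000
    endloop
  endfacet
  facet normal 0.0000 0.0000 1.0000
    outer loop
      vertex 16.000 8.000 16.000
      vertex 0.792 11.471 16.000
      vertex 0.792 4.529 16.000
    endloop
  endfacet
  facet normal 0.0000 0.0000 1.0000
    outer loop
      vertex 16.000 8.000 16.000
      vertex 0.792 4.529 16.000
      vertex 6.220 0.201 16.000
    endloop
  endfacet
  facet normal 0.0000 0.0000 1.0000
    outer loop
      vertex 16.000 8.000 16.000
      vertex 6.220 0.201 16.000
      vertex 12.988 1.745 16.000
    endloop
  endfacet
  facet normal 0.9010 0.4339 0.0000
    outer loop
      vertex 16.000 8.000 0.000
      vertex 12.988 14.255 0.000
      vertex 12.988 14.255 16.000
    endloop
  endfacet
  facet normal 0.9010 0.4339 0.0000
    outer loop
      vertex 16.000 8.000 0.000
      vertex 12.988 14.255 16.000
      vertex 16.000 8.000 16.000
    endloop
  endfacet
  facet normal 0.2224 0.9750 0.0000
    outer loop
      vertex 12.988 14.255 0.000
      vertex 6.220 15.799 0.000
      vertex 6.220 15.799 16.000
    endloop
  endfacet
  facet normal 0.2224 0.9750 0.0000
    outer loop
      vertex 12.988 14.255 0.000
      vertex 6.220 15.799 16.000
      vertex 12.988 14.255 16.000
    endloop
  endfacet
  facet normal -0.6234 0.7819 0.0000
    outer loop
      vertex 6.220 15.799 0.000
      vertex 0.792 11.471 0.000
      vertex 0.792 11.471 16.000
    endloop
  endfacet
  facet normal -0.6234 0.7819 0.0000
    outer loop
      vertex 6.220 15.799 0.000
      vertex 0.792 11.471 16.000
      vertex 6.220 15.799 16.000
    endloop
  endfacet
  facet normal -1.0000 0.0000 0.0000
    outer loop
      vertex 0.792 11.471 0.000
      vertex 0.792 4.529 0.000
      vertex 0.792 4.529 16.000
    endloop
  endfacet
  facet normal -1.0000 0.0000 0.0000
    outer loop
      vertex 0.792 11.471 0.000
      vertex 0.792 4.529 16.000
      vertex 0.792 11.471 16.000
    endloop
  endfacet
  facet normal -0.6234 -0.7819 0.0000
    outer loop
      vertex 0.792 4.529 0.000
      vertex 6.220 0.201 0.000
      vertex 6.220 0.201 16.000
    endloop
  endfacet
  facet normal -0.6234 -0.7819 0.0000
    outer loop
      vertex 0.792 4.529 0.000
      vertex 6.220 0.201 16.000
      vertex 0.792 4.529 16.000
    endloop
  endfacet
  facet normal 0.2224 -0.9750 0.0000
    outer loop
      vertex 6.220 0.201 0.000
      vertex 12.988 1.745 0.000
      vertex 12.988 1.745 16.000
    endloop
  endfacet
  facet normal 0.2224 -0.9750 0.0000
    outer loop
      vertex 6.220 0.201 0.000
      vertex 12.988 1.745 16.000
      vertex 6.220 0.201 16.000
    endloop
  endfacet
  facet normal 0.9010 -0.4339 0.0000
    outer loop
      vertex 12.988 1.745 0.000
      vertex 16.000 8.000 0.000
      vertex 16.000 8.000 16.000
    endloop
  endfacet
  facet normal 0.9010 -0.4339 0.0000
    outer loop
      vertex 12.988 1.745 0.000
      vertex 16.000 8.000 16.000
      vertex 12.988 1.745 16.000
    endloop
  endfacet
endsolid part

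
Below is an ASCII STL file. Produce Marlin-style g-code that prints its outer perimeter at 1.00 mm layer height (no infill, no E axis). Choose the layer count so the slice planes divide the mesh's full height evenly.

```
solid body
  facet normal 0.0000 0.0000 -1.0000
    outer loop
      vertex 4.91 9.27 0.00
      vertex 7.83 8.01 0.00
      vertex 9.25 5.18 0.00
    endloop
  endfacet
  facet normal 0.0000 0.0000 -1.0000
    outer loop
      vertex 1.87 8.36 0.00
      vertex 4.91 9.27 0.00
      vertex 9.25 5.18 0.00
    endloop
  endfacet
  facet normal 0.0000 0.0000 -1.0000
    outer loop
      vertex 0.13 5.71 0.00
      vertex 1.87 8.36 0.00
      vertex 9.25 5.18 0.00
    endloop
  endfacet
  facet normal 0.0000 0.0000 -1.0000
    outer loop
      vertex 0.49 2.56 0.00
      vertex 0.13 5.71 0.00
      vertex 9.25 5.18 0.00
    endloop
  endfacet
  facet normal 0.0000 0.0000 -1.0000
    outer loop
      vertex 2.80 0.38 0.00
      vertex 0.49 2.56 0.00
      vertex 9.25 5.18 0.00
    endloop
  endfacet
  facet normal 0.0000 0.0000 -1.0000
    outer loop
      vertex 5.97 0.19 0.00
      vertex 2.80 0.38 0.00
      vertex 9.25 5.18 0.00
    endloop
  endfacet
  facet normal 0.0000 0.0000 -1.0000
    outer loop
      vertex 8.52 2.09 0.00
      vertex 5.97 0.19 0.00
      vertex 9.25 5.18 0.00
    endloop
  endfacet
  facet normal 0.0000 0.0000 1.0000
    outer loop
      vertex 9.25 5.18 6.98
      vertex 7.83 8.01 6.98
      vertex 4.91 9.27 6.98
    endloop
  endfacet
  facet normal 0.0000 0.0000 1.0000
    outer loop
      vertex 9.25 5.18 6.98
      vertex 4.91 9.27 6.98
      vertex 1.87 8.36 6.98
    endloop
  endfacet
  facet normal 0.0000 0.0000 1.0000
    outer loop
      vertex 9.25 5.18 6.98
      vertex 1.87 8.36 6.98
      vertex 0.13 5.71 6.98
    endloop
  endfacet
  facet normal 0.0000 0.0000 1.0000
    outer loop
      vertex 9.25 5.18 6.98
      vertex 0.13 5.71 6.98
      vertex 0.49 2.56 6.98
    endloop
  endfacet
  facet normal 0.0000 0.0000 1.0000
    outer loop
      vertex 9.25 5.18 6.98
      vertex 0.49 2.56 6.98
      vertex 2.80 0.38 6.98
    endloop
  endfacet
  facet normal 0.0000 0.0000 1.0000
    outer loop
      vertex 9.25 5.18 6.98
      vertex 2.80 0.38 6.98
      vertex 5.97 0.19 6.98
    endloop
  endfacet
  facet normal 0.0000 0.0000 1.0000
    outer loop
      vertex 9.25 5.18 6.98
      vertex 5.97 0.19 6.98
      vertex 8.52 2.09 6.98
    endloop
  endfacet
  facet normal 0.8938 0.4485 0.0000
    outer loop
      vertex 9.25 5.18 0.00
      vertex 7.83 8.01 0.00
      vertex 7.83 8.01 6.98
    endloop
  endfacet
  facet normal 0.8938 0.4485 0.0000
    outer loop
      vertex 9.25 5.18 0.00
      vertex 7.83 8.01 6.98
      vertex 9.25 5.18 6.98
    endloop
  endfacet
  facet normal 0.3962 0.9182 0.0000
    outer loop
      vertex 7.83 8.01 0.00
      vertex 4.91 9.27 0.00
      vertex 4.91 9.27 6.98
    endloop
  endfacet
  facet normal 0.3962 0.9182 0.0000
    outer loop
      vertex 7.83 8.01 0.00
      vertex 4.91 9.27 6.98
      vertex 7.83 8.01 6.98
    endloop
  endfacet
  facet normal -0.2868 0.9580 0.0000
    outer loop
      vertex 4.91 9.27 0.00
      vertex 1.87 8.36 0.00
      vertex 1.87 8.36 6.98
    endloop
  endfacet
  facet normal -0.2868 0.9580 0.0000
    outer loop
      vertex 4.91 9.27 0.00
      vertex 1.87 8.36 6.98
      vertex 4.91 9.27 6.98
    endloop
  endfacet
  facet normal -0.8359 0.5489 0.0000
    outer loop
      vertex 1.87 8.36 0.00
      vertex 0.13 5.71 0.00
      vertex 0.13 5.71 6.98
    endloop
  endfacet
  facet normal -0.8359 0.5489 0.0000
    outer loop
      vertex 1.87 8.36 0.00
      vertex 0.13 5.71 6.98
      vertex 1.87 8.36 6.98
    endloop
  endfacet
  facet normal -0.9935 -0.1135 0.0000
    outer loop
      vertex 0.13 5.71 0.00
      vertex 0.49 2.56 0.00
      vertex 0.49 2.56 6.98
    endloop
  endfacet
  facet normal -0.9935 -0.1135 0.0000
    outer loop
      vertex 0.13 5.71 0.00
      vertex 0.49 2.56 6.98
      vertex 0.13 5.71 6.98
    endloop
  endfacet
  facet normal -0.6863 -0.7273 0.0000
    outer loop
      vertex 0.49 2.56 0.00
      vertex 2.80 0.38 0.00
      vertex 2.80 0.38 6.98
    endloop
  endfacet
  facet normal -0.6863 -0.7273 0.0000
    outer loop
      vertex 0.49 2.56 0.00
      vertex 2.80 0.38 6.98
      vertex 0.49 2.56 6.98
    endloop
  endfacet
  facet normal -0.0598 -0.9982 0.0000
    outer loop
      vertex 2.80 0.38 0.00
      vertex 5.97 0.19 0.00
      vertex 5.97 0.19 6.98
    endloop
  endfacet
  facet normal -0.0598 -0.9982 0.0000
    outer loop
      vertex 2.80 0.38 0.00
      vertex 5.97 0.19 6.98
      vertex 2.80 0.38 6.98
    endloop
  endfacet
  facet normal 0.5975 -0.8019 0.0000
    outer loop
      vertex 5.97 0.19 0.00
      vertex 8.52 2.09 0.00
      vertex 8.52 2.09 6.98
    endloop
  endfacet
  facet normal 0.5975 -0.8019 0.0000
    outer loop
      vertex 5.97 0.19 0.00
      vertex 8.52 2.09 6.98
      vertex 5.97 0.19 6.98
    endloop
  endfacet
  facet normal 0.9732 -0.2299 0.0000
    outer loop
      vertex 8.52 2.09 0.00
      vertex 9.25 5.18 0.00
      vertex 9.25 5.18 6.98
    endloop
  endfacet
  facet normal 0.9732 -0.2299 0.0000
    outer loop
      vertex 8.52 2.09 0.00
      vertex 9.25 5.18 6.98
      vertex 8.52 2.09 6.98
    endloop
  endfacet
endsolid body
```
; perimeter-only toolpath
G21 ; units = mm
G90 ; absolute positioning
G28 ; home
; layer 1
G0 Z1.00
G0 X9.25 Y5.18
G1 X7.83 Y8.01
G1 X4.91 Y9.27
G1 X1.87 Y8.36
G1 X0.13 Y5.71
G1 X0.49 Y2.56
G1 X2.80 Y0.38
G1 X5.97 Y0.19
G1 X8.52 Y2.09
G1 X9.25 Y5.18
; layer 2
G0 Z1.99
G0 X9.25 Y5.18
G1 X7.83 Y8.01
G1 X4.91 Y9.27
G1 X1.87 Y8.36
G1 X0.13 Y5.71
G1 X0.49 Y2.56
G1 X2.80 Y0.38
G1 X5.97 Y0.19
G1 X8.52 Y2.09
G1 X9.25 Y5.18
; layer 3
G0 Z2.99
G0 X9.25 Y5.18
G1 X7.83 Y8.01
G1 X4.91 Y9.27
G1 X1.87 Y8.36
G1 X0.13 Y5.71
G1 X0.49 Y2.56
G1 X2.80 Y0.38
G1 X5.97 Y0.19
G1 X8.52 Y2.09
G1 X9.25 Y5.18
; layer 4
G0 Z3.99
G0 X9.25 Y5.18
G1 X7.83 Y8.01
G1 X4.91 Y9.27
G1 X1.87 Y8.36
G1 X0.13 Y5.71
G1 X0.49 Y2.56
G1 X2.80 Y0.38
G1 X5.97 Y0.19
G1 X8.52 Y2.09
G1 X9.25 Y5.18
; layer 5
G0 Z4.99
G0 X9.25 Y5.18
G1 X7.83 Y8.01
G1 X4.91 Y9.27
G1 X1.87 Y8.36
G1 X0.13 Y5.71
G1 X0.49 Y2.56
G1 X2.80 Y0.38
G1 X5.97 Y0.19
G1 X8.52 Y2.09
G1 X9.25 Y5.18
; layer 6
G0 Z5.98
G0 X9.25 Y5.18
G1 X7.83 Y8.01
G1 X4.91 Y9.27
G1 X1.87 Y8.36
G1 X0.13 Y5.71
G1 X0.49 Y2.56
G1 X2.80 Y0.38
G1 X5.97 Y0.19
G1 X8.52 Y2.09
G1 X9.25 Y5.18
; layer 7
G0 Z6.98
G0 X9.25 Y5.18
G1 X7.83 Y8.01
G1 X4.91 Y9.27
G1 X1.87 Y8.36
G1 X0.13 Y5.71
G1 X0.49 Y2.56
G1 X2.80 Y0.38
G1 X5.97 Y0.19
G1 X8.52 Y2.09
G1 X9.25 Y5.18
M2 ; end

The solid is a regular 9-sided prism (a cylinder approximated with 9 flat sides), circumscribed radius ≈ 4.64 mm, height ≈ 6.98 mm. Slicing at Δz = 1.00 mm — 7 equal slices spanning the solid's height, so layer i sits at z = i·h/7 — gives 7 non-empty perimeters. Each is a 9-segment closed polygon; G0 lifts to the layer z and rapids to the start vertex, then G1 traces the edges.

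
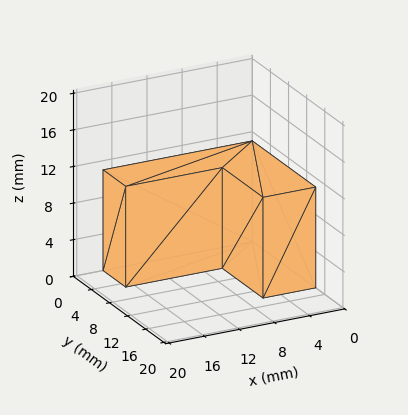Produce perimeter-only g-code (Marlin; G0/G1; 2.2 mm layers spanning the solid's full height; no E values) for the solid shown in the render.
Reading the render: the shape is an L-shaped prism: outer 17 × 14 mm, arm thicknesses ≈ 5 mm (horizontal) and 6 mm (vertical), extruded 11 mm in z (dimensions read to the nearest mm from the axis ticks). For the g-code, the solid's height is divided into equal slices at the stated Δz and each level perimeter traced with G1 moves after a G0 lift.

; perimeter-only toolpath
G21 ; units = mm
G90 ; absolute positioning
G28 ; home
; layer 1
G0 Z2.2
G0 X0.0 Y0.0
G1 X17.0 Y0.0
G1 X17.0 Y5.0
G1 X6.0 Y5.0
G1 X6.0 Y14.0
G1 X0.0 Y14.0
G1 X0.0 Y0.0
; layer 2
G0 Z4.4
G0 X0.0 Y0.0
G1 X17.0 Y0.0
G1 X17.0 Y5.0
G1 X6.0 Y5.0
G1 X6.0 Y14.0
G1 X0.0 Y14.0
G1 X0.0 Y0.0
; layer 3
G0 Z6.6
G0 X0.0 Y0.0
G1 X17.0 Y0.0
G1 X17.0 Y5.0
G1 X6.0 Y5.0
G1 X6.0 Y14.0
G1 X0.0 Y14.0
G1 X0.0 Y0.0
; layer 4
G0 Z8.8
G0 X0.0 Y0.0
G1 X17.0 Y0.0
G1 X17.0 Y5.0
G1 X6.0 Y5.0
G1 X6.0 Y14.0
G1 X0.0 Y14.0
G1 X0.0 Y0.0
; layer 5
G0 Z11.0
G0 X0.0 Y0.0
G1 X17.0 Y0.0
G1 X17.0 Y5.0
G1 X6.0 Y5.0
G1 X6.0 Y14.0
G1 X0.0 Y14.0
G1 X0.0 Y0.0
M2 ; end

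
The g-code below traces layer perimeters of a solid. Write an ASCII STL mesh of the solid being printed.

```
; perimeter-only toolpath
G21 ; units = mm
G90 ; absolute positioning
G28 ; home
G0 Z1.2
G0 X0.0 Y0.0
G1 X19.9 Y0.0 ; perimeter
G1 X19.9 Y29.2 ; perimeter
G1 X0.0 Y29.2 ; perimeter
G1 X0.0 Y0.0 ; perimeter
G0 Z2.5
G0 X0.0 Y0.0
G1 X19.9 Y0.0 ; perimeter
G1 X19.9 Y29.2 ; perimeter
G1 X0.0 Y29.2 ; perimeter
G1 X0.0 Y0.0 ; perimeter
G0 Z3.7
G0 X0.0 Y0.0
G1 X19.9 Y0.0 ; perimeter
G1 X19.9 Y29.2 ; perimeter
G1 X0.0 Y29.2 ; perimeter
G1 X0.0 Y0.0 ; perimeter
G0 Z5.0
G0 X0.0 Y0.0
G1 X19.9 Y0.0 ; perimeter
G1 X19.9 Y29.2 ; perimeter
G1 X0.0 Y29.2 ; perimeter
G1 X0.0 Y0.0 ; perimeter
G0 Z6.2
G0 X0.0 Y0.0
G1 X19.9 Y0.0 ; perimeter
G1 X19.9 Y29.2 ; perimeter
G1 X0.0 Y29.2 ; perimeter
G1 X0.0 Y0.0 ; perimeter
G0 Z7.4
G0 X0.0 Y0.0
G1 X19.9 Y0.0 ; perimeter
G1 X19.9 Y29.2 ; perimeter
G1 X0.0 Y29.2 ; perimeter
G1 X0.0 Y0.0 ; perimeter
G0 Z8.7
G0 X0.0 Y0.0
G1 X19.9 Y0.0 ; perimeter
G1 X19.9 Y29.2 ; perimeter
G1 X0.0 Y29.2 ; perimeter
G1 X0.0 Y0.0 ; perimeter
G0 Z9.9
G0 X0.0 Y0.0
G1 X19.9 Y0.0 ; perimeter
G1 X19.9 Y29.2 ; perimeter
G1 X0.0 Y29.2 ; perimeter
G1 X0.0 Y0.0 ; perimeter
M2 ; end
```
solid part
  facet normal 0.0000 0.0000 -1.0000
    outer loop
      vertex 19.9 29.2 0.0
      vertex 19.9 0.0 0.0
      vertex 0.0 0.0 0.0
    endloop
  endfacet
  facet normal 0.0000 0.0000 -1.0000
    outer loop
      vertex 0.0 29.2 0.0
      vertex 19.9 29.2 0.0
      vertex 0.0 0.0 0.0
    endloop
  endfacet
  facet normal 0.0000 0.0000 1.0000
    outer loop
      vertex 0.0 0.0 9.9
      vertex 19.9 0.0 9.9
      vertex 19.9 29.2 9.9
    endloop
  endfacet
  facet normal 0.0000 0.0000 1.0000
    outer loop
      vertex 0.0 0.0 9.9
      vertex 19.9 29.2 9.9
      vertex 0.0 29.2 9.9
    endloop
  endfacet
  facet normal 0.0000 -1.0000 0.0000
    outer loop
      vertex 0.0 0.0 0.0
      vertex 19.9 0.0 0.0
      vertex 19.9 0.0 9.9
    endloop
  endfacet
  facet normal 0.0000 -1.0000 0.0000
    outer loop
      vertex 0.0 0.0 0.0
      vertex 19.9 0.0 9.9
      vertex 0.0 0.0 9.9
    endloop
  endfacet
  facet normal 0.0000 1.0000 0.0000
    outer loop
      vertex 19.9 29.2 9.9
      vertex 19.9 29.2 0.0
      vertex 0.0 29.2 0.0
    endloop
  endfacet
  facet normal 0.0000 1.0000 0.0000
    outer loop
      vertex 0.0 29.2 9.9
      vertex 19.9 29.2 9.9
      vertex 0.0 29.2 0.0
    endloop
  endfacet
  facet normal -1.0000 0.0000 0.0000
    outer loop
      vertex 0.0 29.2 9.9
      vertex 0.0 29.2 0.0
      vertex 0.0 0.0 0.0
    endloop
  endfacet
  facet normal -1.0000 0.0000 0.0000
    outer loop
      vertex 0.0 0.0 9.9
      vertex 0.0 29.2 9.9
      vertex 0.0 0.0 0.0
    endloop
  endfacet
  facet normal 1.0000 0.0000 0.0000
    outer loop
      vertex 19.9 0.0 0.0
      vertex 19.9 29.2 0.0
      vertex 19.9 29.2 9.9
    endloop
  endfacet
  facet normal 1.0000 0.0000 0.0000
    outer loop
      vertex 19.9 0.0 0.0
      vertex 19.9 29.2 9.9
      vertex 19.9 0.0 9.9
    endloop
  endfacet
endsolid part

The G0 Z moves step by Δz≈1.2 mm. Every layer's G1 loop is the same polygon, so the solid is a straight extrusion of it from z=0 to z≈9.9. Closing with flat bottom and top caps and triangulating gives 12 facets — a rectangular box, roughly 19.9 × 29.2 mm footprint and 9.9 mm tall.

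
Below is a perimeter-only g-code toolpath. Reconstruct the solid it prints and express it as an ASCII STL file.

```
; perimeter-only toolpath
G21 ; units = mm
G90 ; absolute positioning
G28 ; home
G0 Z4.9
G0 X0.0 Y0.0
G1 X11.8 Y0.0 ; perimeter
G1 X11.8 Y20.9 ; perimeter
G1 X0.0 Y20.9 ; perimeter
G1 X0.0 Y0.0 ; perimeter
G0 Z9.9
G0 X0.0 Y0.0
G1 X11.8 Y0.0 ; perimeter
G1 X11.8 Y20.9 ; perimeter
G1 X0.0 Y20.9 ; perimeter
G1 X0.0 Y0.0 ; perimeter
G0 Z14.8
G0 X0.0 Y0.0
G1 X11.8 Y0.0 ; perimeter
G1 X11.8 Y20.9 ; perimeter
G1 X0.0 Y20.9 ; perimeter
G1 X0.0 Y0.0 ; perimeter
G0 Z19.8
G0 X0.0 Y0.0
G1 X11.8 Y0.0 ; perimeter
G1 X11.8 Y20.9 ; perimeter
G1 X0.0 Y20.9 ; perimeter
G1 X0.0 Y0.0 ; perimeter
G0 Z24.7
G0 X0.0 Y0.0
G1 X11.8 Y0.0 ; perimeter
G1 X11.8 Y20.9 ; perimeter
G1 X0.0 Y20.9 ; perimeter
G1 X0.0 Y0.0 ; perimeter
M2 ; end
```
solid part
  facet normal 0.0000 0.0000 -1.0000
    outer loop
      vertex 11.8 20.9 0.0
      vertex 11.8 0.0 0.0
      vertex 0.0 0.0 0.0
    endloop
  endfacet
  facet normal 0.0000 0.0000 -1.0000
    outer loop
      vertex 0.0 20.9 0.0
      vertex 11.8 20.9 0.0
      vertex 0.0 0.0 0.0
    endloop
  endfacet
  facet normal 0.0000 0.0000 1.0000
    outer loop
      vertex 0.0 0.0 24.7
      vertex 11.8 0.0 24.7
      vertex 11.8 20.9 24.7
    endloop
  endfacet
  facet normal 0.0000 0.0000 1.0000
    outer loop
      vertex 0.0 0.0 24.7
      vertex 11.8 20.9 24.7
      vertex 0.0 20.9 24.7
    endloop
  endfacet
  facet normal 0.0000 -1.0000 0.0000
    outer loop
      vertex 0.0 0.0 0.0
      vertex 11.8 0.0 0.0
      vertex 11.8 0.0 24.7
    endloop
  endfacet
  facet normal 0.0000 -1.0000 0.0000
    outer loop
      vertex 0.0 0.0 0.0
      vertex 11.8 0.0 24.7
      vertex 0.0 0.0 24.7
    endloop
  endfacet
  facet normal 0.0000 1.0000 0.0000
    outer loop
      vertex 11.8 20.9 24.7
      vertex 11.8 20.9 0.0
      vertex 0.0 20.9 0.0
    endloop
  endfacet
  facet normal 0.0000 1.0000 0.0000
    outer loop
      vertex 0.0 20.9 24.7
      vertex 11.8 20.9 24.7
      vertex 0.0 20.9 0.0
    endloop
  endfacet
  facet normal -1.0000 0.0000 0.0000
    outer loop
      vertex 0.0 20.9 24.7
      vertex 0.0 20.9 0.0
      vertex 0.0 0.0 0.0
    endloop
  endfacet
  facet normal -1.0000 0.0000 0.0000
    outer loop
      vertex 0.0 0.0 24.7
      vertex 0.0 20.9 24.7
      vertex 0.0 0.0 0.0
    endloop
  endfacet
  facet normal 1.0000 0.0000 0.0000
    outer loop
      vertex 11.8 0.0 0.0
      vertex 11.8 20.9 0.0
      vertex 11.8 20.9 24.7
    endloop
  endfacet
  facet normal 1.0000 0.0000 0.0000
    outer loop
      vertex 11.8 0.0 0.0
      vertex 11.8 20.9 24.7
      vertex 11.8 0.0 24.7
    endloop
  endfacet
endsolid part

The G0 Z moves step by Δz≈4.9 mm. Every layer's G1 loop is the same polygon, so the solid is a straight extrusion of it from z=0 to z≈24.7. Closing with flat bottom and top caps and triangulating gives 12 facets — a rectangular box, roughly 11.8 × 20.9 mm footprint and 24.7 mm tall.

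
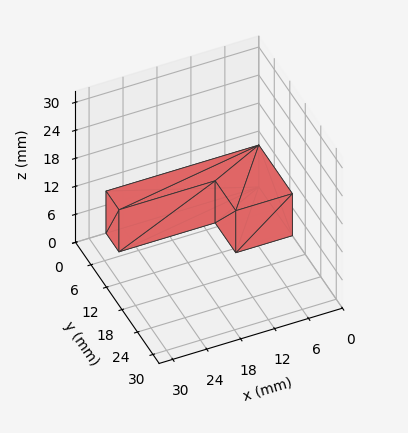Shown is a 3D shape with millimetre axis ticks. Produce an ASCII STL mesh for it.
Reading the render: the shape is an L-shaped prism: outer 27 × 13 mm, arm thicknesses ≈ 5 mm (horizontal) and 10 mm (vertical), extruded 9 mm in z (dimensions read to the nearest mm from the axis ticks). For the STL, each face is triangulated and given an outward normal.

solid part
  facet normal 0.0000 0.0000 -1.0000
    outer loop
      vertex 27.00 5.00 0.00
      vertex 27.00 0.00 0.00
      vertex 0.00 0.00 0.00
    endloop
  endfacet
  facet normal 0.0000 0.0000 -1.0000
    outer loop
      vertex 10.00 5.00 0.00
      vertex 27.00 5.00 0.00
      vertex 0.00 0.00 0.00
    endloop
  endfacet
  facet normal 0.0000 0.0000 -1.0000
    outer loop
      vertex 10.00 13.00 0.00
      vertex 10.00 5.00 0.00
      vertex 0.00 0.00 0.00
    endloop
  endfacet
  facet normal 0.0000 0.0000 -1.0000
    outer loop
      vertex 0.00 13.00 0.00
      vertex 10.00 13.00 0.00
      vertex 0.00 0.00 0.00
    endloop
  endfacet
  facet normal 0.0000 0.0000 1.0000
    outer loop
      vertex 0.00 0.00 9.00
      vertex 27.00 0.00 9.00
      vertex 27.00 5.00 9.00
    endloop
  endfacet
  facet normal 0.0000 0.0000 1.0000
    outer loop
      vertex 0.00 0.00 9.00
      vertex 27.00 5.00 9.00
      vertex 10.00 5.00 9.00
    endloop
  endfacet
  facet normal 0.0000 0.0000 1.0000
    outer loop
      vertex 0.00 0.00 9.00
      vertex 10.00 5.00 9.00
      vertex 10.00 13.00 9.00
    endloop
  endfacet
  facet normal 0.0000 0.0000 1.0000
    outer loop
      vertex 0.00 0.00 9.00
      vertex 10.00 13.00 9.00
      vertex 0.00 13.00 9.00
    endloop
  endfacet
  facet normal 0.0000 -1.0000 0.0000
    outer loop
      vertex 0.00 0.00 0.00
      vertex 27.00 0.00 0.00
      vertex 27.00 0.00 9.00
    endloop
  endfacet
  facet normal 0.0000 -1.0000 0.0000
    outer loop
      vertex 0.00 0.00 0.00
      vertex 27.00 0.00 9.00
      vertex 0.00 0.00 9.00
    endloop
  endfacet
  facet normal 1.0000 0.0000 0.0000
    outer loop
      vertex 27.00 0.00 0.00
      vertex 27.00 5.00 0.00
      vertex 27.00 5.00 9.00
    endloop
  endfacet
  facet normal 1.0000 0.0000 0.0000
    outer loop
      vertex 27.00 0.00 0.00
      vertex 27.00 5.00 9.00
      vertex 27.00 0.00 9.00
    endloop
  endfacet
  facet normal 0.0000 1.0000 0.0000
    outer loop
      vertex 27.00 5.00 0.00
      vertex 10.00 5.00 0.00
      vertex 10.00 5.00 9.00
    endloop
  endfacet
  facet normal 0.0000 1.0000 0.0000
    outer loop
      vertex 27.00 5.00 0.00
      vertex 10.00 5.00 9.00
      vertex 27.00 5.00 9.00
    endloop
  endfacet
  facet normal 1.0000 0.0000 0.0000
    outer loop
      vertex 10.00 5.00 0.00
      vertex 10.00 13.00 0.00
      vertex 10.00 13.00 9.00
    endloop
  endfacet
  facet normal 1.0000 0.0000 0.0000
    outer loop
      vertex 10.00 5.00 0.00
      vertex 10.00 13.00 9.00
      vertex 10.00 5.00 9.00
    endloop
  endfacet
  facet normal 0.0000 1.0000 0.0000
    outer loop
      vertex 10.00 13.00 0.00
      vertex 0.00 13.00 0.00
      vertex 0.00 13.00 9.00
    endloop
  endfacet
  facet normal 0.0000 1.0000 0.0000
    outer loop
      vertex 10.00 13.00 0.00
      vertex 0.00 13.00 9.00
      vertex 10.00 13.00 9.00
    endloop
  endfacet
  facet normal -1.0000 0.0000 0.0000
    outer loop
      vertex 0.00 13.00 0.00
      vertex 0.00 0.00 0.00
      vertex 0.00 0.00 9.00
    endloop
  endfacet
  facet normal -1.0000 0.0000 0.0000
    outer loop
      vertex 0.00 13.00 0.00
      vertex 0.00 0.00 9.00
      vertex 0.00 13.00 9.00
    endloop
  endfacet
endsolid part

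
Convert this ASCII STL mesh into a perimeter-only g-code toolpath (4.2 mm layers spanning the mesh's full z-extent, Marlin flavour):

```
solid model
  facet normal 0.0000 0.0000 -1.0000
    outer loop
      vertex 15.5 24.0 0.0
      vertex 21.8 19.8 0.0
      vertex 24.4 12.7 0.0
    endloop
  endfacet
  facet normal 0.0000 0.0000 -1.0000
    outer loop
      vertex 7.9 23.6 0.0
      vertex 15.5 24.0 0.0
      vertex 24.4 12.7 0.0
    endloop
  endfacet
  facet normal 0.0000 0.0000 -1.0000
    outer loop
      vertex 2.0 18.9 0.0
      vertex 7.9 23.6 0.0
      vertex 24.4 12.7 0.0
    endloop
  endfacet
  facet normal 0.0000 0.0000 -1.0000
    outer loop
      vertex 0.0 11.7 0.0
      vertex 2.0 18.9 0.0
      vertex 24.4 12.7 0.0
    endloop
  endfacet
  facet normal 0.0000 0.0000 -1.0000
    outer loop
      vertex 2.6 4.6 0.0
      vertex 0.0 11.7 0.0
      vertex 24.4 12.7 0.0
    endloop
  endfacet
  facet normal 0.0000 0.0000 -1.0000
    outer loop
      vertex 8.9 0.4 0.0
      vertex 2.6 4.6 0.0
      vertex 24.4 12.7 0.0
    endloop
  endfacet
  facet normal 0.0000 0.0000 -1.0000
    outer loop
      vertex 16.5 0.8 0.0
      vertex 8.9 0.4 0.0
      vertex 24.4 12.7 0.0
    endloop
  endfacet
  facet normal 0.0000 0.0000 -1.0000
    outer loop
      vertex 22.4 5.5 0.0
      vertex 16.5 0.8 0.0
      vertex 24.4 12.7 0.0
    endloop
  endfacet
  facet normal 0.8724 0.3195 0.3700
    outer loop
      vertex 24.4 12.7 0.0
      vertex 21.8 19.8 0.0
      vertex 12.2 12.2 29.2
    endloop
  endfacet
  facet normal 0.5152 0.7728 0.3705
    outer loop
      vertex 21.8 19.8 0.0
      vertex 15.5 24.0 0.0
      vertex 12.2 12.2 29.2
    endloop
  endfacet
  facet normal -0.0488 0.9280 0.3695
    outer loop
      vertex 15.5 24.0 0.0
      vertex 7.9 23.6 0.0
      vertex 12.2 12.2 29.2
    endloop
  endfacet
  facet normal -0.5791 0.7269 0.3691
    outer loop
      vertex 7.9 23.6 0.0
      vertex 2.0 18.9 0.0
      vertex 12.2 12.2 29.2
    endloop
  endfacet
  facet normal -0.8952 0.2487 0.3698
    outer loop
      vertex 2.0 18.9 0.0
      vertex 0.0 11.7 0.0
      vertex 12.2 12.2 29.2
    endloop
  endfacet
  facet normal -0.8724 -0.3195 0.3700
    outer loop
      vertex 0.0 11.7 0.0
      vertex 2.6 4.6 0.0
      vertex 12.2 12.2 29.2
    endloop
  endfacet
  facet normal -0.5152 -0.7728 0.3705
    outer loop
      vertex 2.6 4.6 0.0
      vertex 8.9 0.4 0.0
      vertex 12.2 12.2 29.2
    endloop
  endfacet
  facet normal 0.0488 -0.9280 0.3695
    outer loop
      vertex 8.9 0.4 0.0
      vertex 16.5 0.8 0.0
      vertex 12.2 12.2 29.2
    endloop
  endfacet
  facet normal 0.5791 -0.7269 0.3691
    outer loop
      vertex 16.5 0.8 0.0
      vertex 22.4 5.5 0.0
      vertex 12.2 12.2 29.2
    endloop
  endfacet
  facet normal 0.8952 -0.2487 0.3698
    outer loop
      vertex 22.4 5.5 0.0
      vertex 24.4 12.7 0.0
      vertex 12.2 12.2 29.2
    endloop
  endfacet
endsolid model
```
; perimeter-only toolpath
G21 ; units = mm
G90 ; absolute positioning
G28 ; home
; layer 1
G0 Z4.2
G0 X22.7 Y12.6
G1 X20.4 Y18.7
G1 X15.0 Y22.3
G1 X8.5 Y22.0
G1 X3.5 Y17.9
G1 X1.7 Y11.8
G1 X4.0 Y5.7
G1 X9.4 Y2.1
G1 X15.9 Y2.4
G1 X20.9 Y6.5
G1 X22.7 Y12.6
; layer 2
G0 Z8.3
G0 X20.9 Y12.6
G1 X19.1 Y17.6
G1 X14.6 Y20.6
G1 X9.1 Y20.3
G1 X4.9 Y17.0
G1 X3.5 Y11.8
G1 X5.3 Y6.8
G1 X9.8 Y3.8
G1 X15.3 Y4.1
G1 X19.5 Y7.4
G1 X20.9 Y12.6
; layer 3
G0 Z12.5
G0 X19.2 Y12.5
G1 X17.7 Y16.5
G1 X14.1 Y18.9
G1 X9.7 Y18.7
G1 X6.4 Y16.0
G1 X5.2 Y11.9
G1 X6.7 Y7.9
G1 X10.3 Y5.5
G1 X14.7 Y5.7
G1 X18.0 Y8.4
G1 X19.2 Y12.5
; layer 4
G0 Z16.7
G0 X17.4 Y12.4
G1 X16.3 Y15.5
G1 X13.6 Y17.3
G1 X10.4 Y17.1
G1 X7.8 Y15.1
G1 X7.0 Y12.0
G1 X8.1 Y8.9
G1 X10.8 Y7.1
G1 X14.0 Y7.3
G1 X16.6 Y9.3
G1 X17.4 Y12.4
; layer 5
G0 Z20.9
G0 X15.7 Y12.3
G1 X14.9 Y14.4
G1 X13.1 Y15.6
G1 X11.0 Y15.5
G1 X9.3 Y14.1
G1 X8.7 Y12.1
G1 X9.5 Y10.0
G1 X11.3 Y8.8
G1 X13.4 Y8.9
G1 X15.1 Y10.3
G1 X15.7 Y12.3
; layer 6
G0 Z25.0
G0 X13.9 Y12.3
G1 X13.6 Y13.3
G1 X12.7 Y13.9
G1 X11.6 Y13.8
G1 X10.7 Y13.2
G1 X10.5 Y12.1
G1 X10.8 Y11.1
G1 X11.7 Y10.5
G1 X12.8 Y10.6
G1 X13.7 Y11.2
G1 X13.9 Y12.3
M2 ; end

The solid is a regular 10-sided pyramid, base circumscribed radius ≈ 12.2 mm, apex at z ≈ 29.2 mm. Slicing at Δz = 4.2 mm — 7 equal slices spanning the solid's height, so layer i sits at z = i·h/7 — gives 6 non-empty perimeters. Each is a 10-segment closed polygon; G0 lifts to the layer z and rapids to the start vertex, then G1 traces the edges. The cross-section shrinks linearly with z (the slice at the apex is degenerate and omitted).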